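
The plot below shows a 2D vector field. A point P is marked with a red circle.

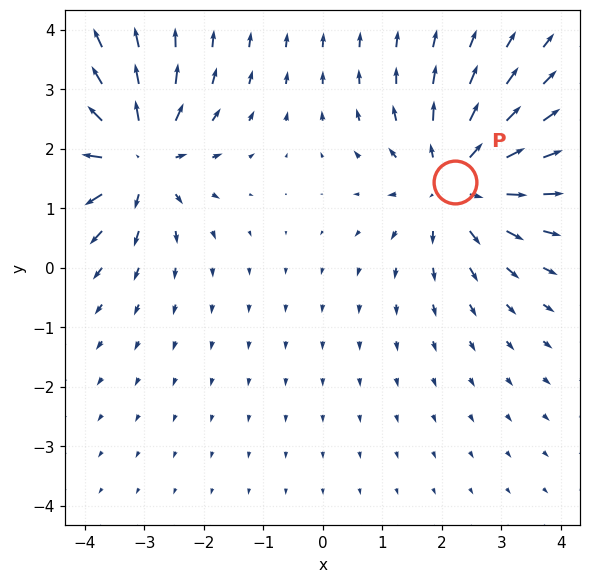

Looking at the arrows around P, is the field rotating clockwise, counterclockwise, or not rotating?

Near P at (2.2, 1.4) the arrows show no circulation. The curl there is ≈0.

not rotating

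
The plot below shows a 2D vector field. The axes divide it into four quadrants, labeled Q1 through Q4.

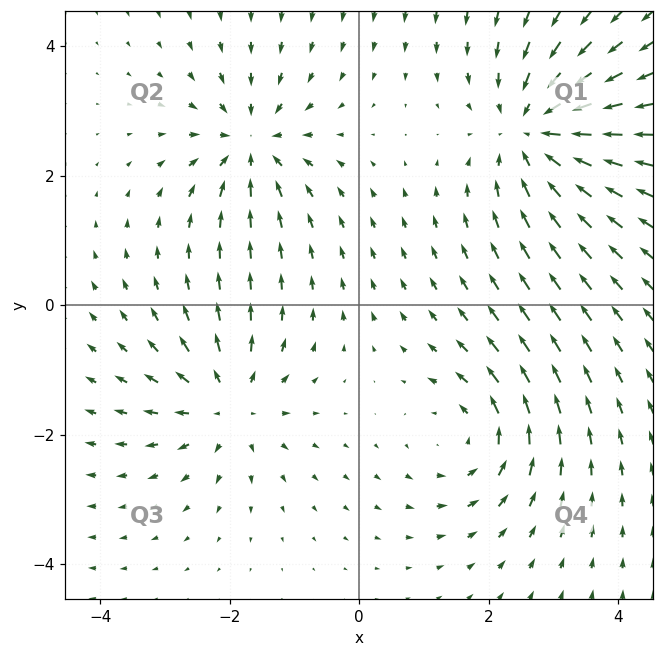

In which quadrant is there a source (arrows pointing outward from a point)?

The source sits at approximately (-2.0, -1.5), which lies in quadrant Q3. The divergence there is about +4, positive as expected for a source.

Q3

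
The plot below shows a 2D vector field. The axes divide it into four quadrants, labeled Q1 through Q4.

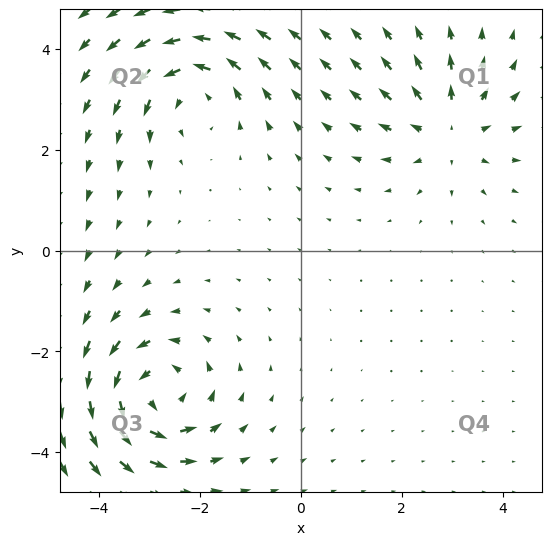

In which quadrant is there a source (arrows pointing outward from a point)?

The source sits at approximately (2.9, 2.4), which lies in quadrant Q1. The divergence there is about +3, positive as expected for a source.

Q1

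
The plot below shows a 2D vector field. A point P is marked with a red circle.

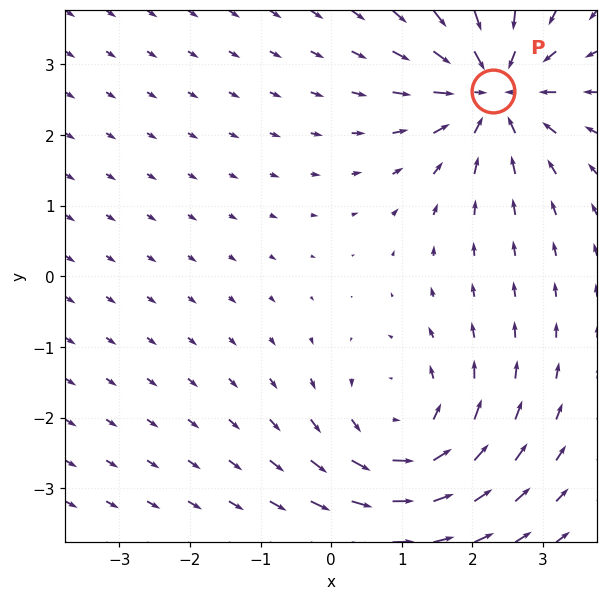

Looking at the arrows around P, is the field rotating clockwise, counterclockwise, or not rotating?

Near P at (2.3, 2.6) the arrows show no circulation. The curl there is ≈0.

not rotating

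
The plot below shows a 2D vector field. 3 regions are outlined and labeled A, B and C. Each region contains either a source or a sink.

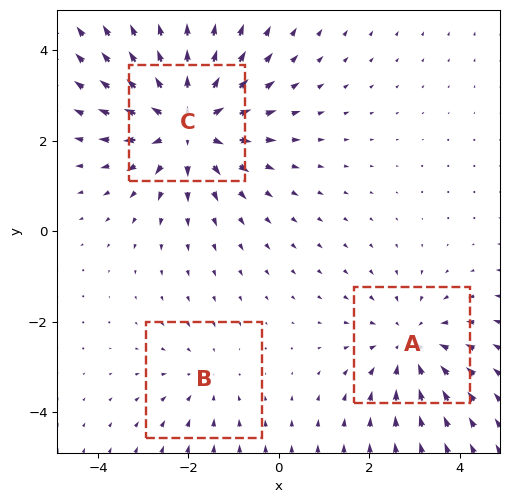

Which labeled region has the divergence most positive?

C

Divergence at each region's feature centre — A: about -3, B: about -2, C: about +5. Region C is most positive.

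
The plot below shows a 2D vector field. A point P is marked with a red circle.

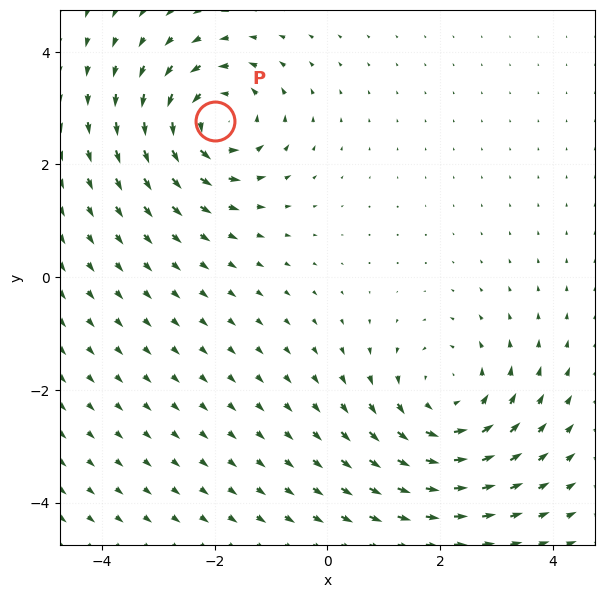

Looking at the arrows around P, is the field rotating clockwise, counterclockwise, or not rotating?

counterclockwise

Near P at (-2.0, 2.8) the arrows circulate counterclockwise. The curl (z-component) there is about +5; positive curl means counterclockwise rotation.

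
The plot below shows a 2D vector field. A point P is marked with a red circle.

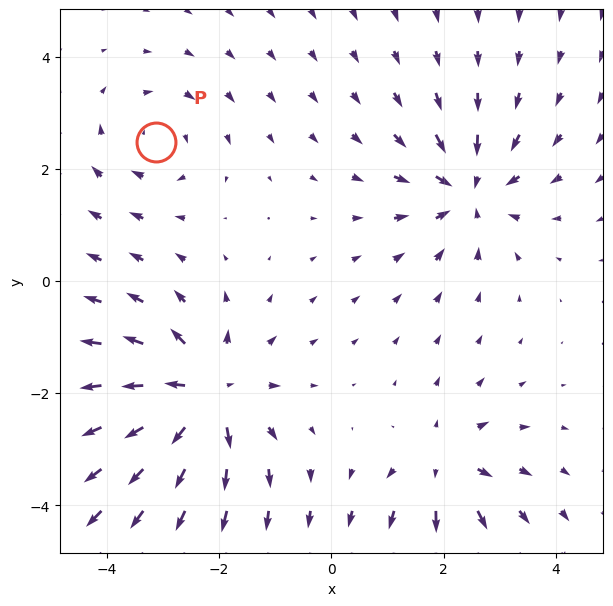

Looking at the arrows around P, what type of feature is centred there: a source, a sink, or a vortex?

vortex

At P (-3.1, 2.5) the arrows circulate clockwise. Divergence ≈0, curl about -3 — near-zero divergence with nonzero curl is a vortex.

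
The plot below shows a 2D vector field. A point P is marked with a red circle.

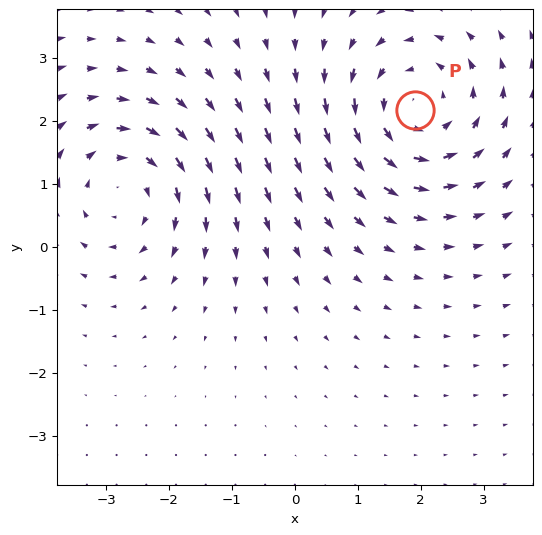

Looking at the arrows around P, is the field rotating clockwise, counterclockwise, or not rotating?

counterclockwise

Near P at (1.9, 2.2) the arrows circulate counterclockwise. The curl (z-component) there is about +4; positive curl means counterclockwise rotation.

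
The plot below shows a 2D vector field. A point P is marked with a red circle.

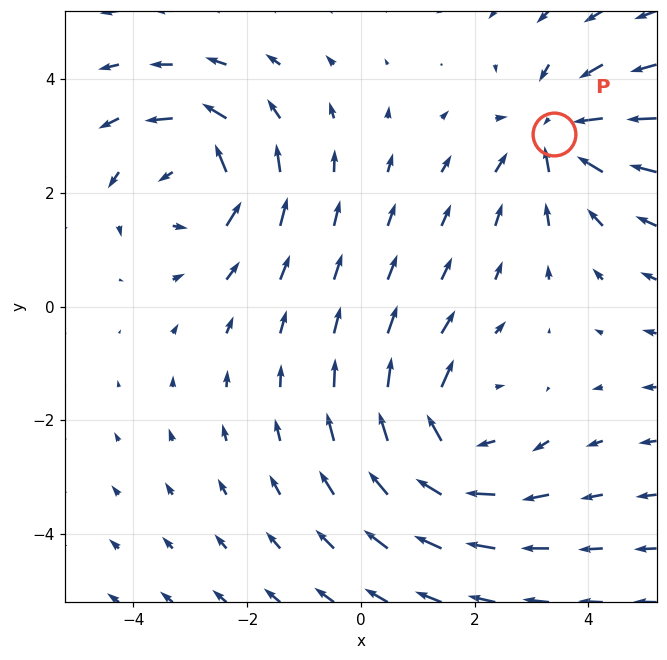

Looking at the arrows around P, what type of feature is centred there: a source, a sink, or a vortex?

At P (3.4, 3.0) the arrows converge inward. Divergence about -3, curl ≈0 — negative divergence with near-zero curl is a sink.

sink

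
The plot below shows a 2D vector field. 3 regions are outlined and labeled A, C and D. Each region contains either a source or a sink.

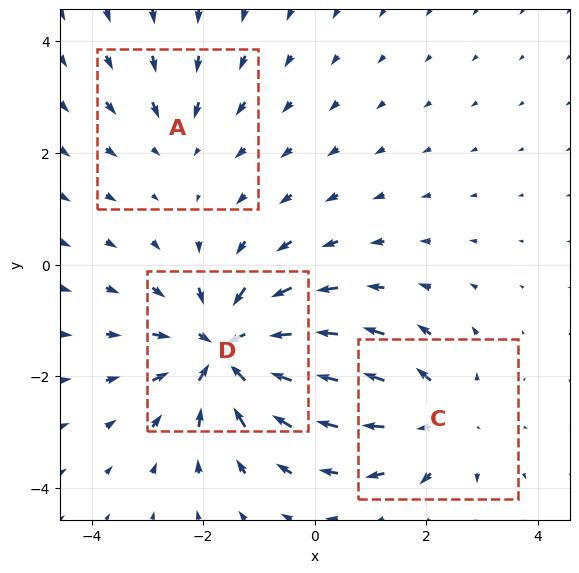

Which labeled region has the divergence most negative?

D

Divergence at each region's feature centre — A: about -2, C: about +3, D: about -5. Region D is most negative.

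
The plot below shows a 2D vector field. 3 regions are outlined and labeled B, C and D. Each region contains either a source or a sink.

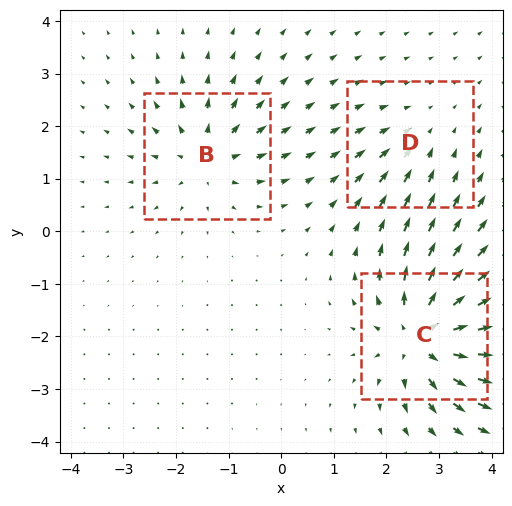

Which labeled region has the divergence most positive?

Divergence at each region's feature centre — B: about +4, C: about +6, D: about -2. Region C is most positive.

C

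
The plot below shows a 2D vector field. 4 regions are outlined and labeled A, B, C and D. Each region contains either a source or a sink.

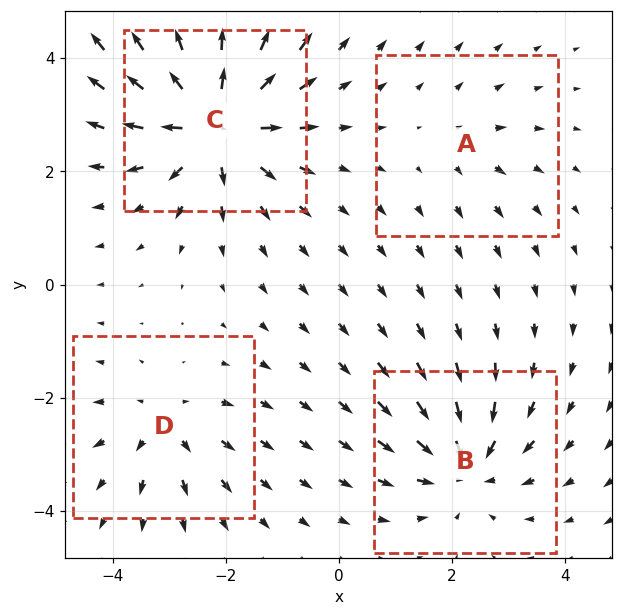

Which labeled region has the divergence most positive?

C

Divergence at each region's feature centre — A: about +2, B: about -5, C: about +8, D: about +4. Region C is most positive.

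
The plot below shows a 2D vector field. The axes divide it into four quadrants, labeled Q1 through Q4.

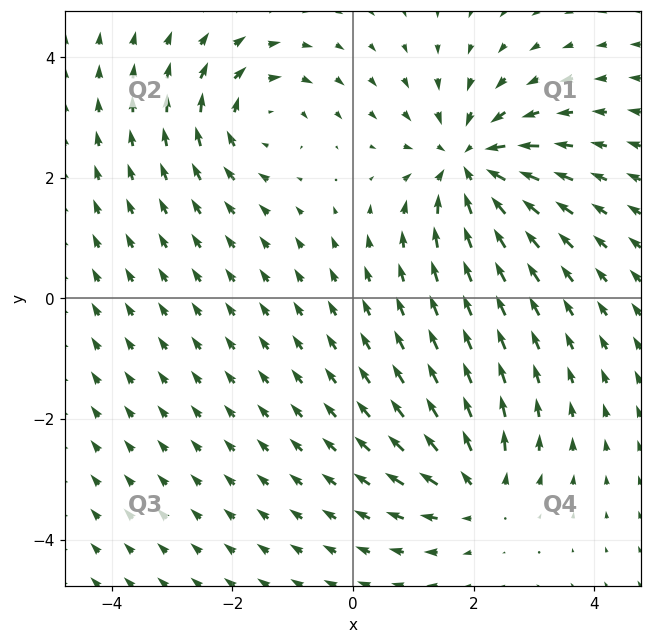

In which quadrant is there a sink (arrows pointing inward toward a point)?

Q1

The sink sits at approximately (1.9, 2.2), which lies in quadrant Q1. The divergence there is about -5, negative as expected for a sink.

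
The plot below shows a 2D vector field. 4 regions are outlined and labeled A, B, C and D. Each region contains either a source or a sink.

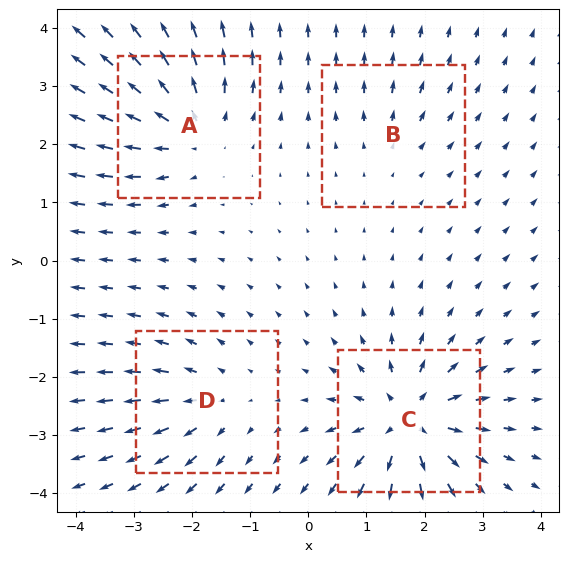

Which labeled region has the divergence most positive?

Divergence at each region's feature centre — A: about +6, B: about +2, C: about +8, D: about +4. Region C is most positive.

C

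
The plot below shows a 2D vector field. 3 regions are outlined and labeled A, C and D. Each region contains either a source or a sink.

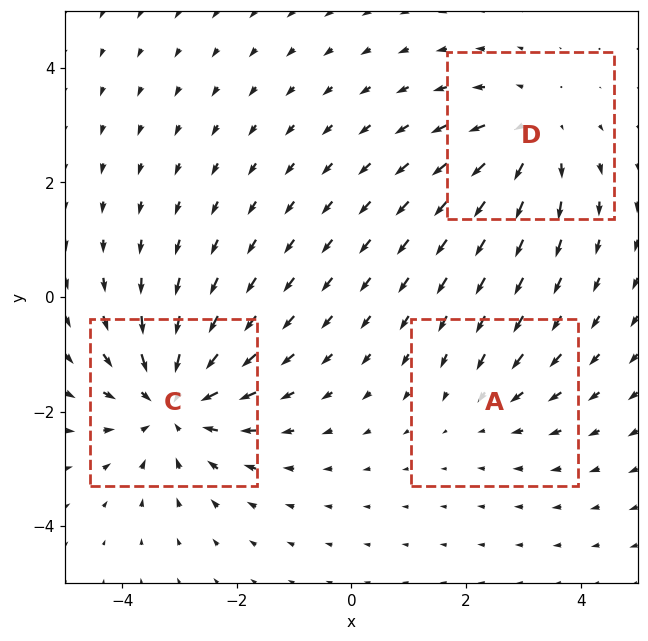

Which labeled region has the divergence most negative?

Divergence at each region's feature centre — A: about -2, C: about -4, D: about +3. Region C is most negative.

C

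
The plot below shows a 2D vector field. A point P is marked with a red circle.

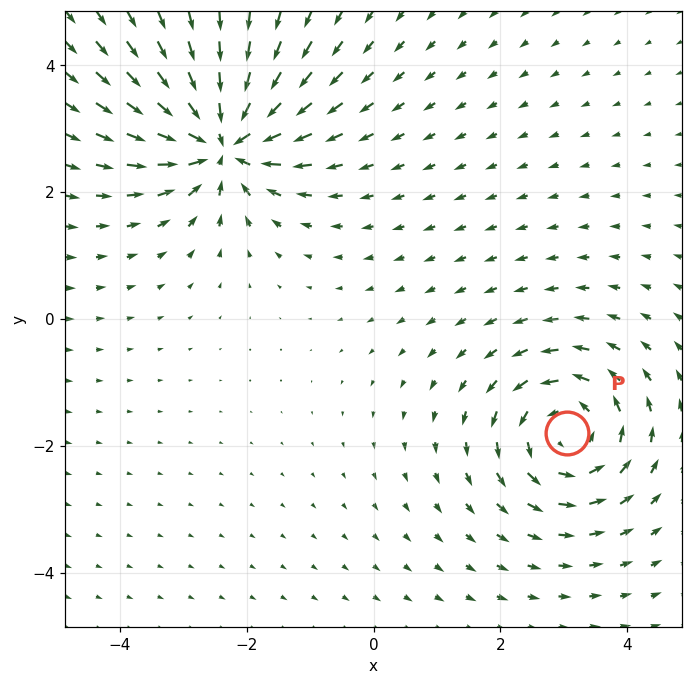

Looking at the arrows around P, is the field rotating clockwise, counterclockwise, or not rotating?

counterclockwise

Near P at (3.1, -1.8) the arrows circulate counterclockwise. The curl (z-component) there is about +4; positive curl means counterclockwise rotation.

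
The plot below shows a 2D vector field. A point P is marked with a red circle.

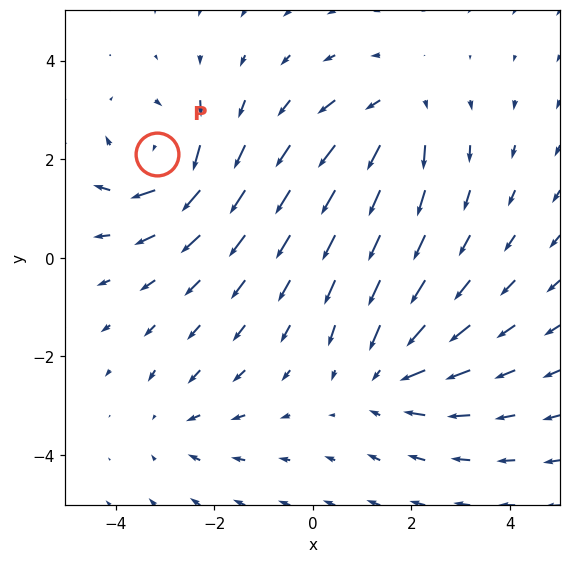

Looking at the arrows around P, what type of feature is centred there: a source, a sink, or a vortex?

vortex

At P (-3.2, 2.1) the arrows circulate clockwise. Divergence ≈0, curl about -6 — near-zero divergence with nonzero curl is a vortex.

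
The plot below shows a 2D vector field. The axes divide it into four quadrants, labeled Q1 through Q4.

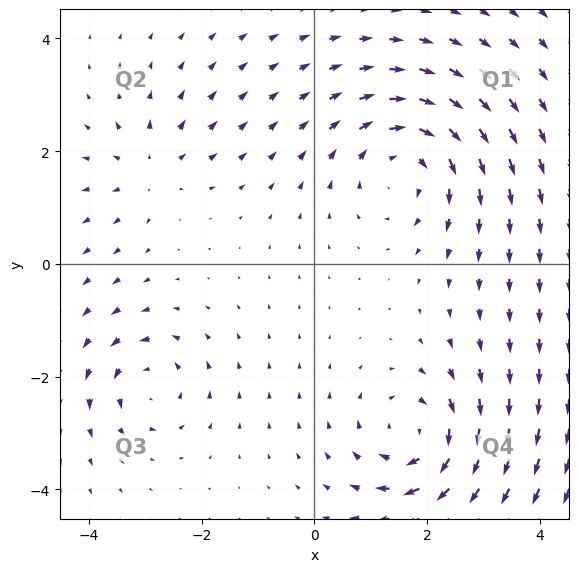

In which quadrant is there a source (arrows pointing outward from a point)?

The source sits at approximately (-2.9, 1.7), which lies in quadrant Q2. The divergence there is about +3, positive as expected for a source.

Q2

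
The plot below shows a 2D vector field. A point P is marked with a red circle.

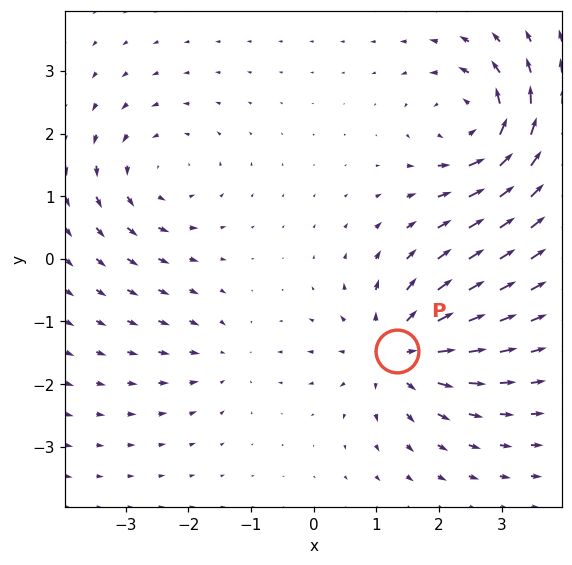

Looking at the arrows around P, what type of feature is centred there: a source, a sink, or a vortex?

source

At P (1.3, -1.5) the arrows spread outward. Divergence about +6, curl ≈0 — positive divergence with near-zero curl is a source.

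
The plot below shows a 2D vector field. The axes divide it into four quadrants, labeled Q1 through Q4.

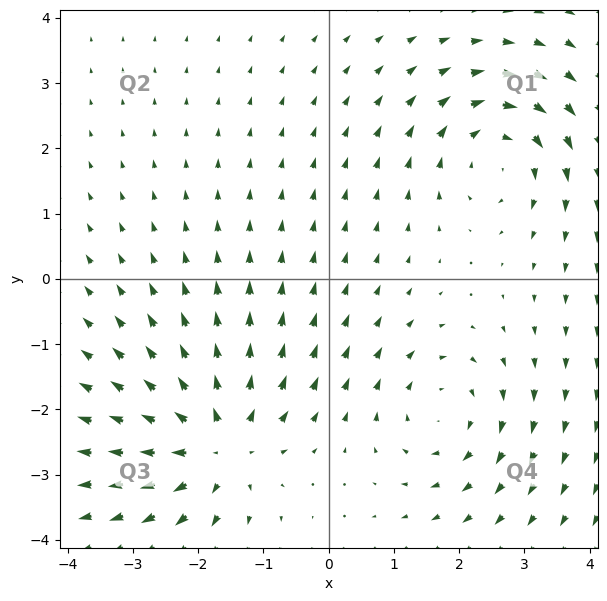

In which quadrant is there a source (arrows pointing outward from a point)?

Q3

The source sits at approximately (-1.7, -2.5), which lies in quadrant Q3. The divergence there is about +5, positive as expected for a source.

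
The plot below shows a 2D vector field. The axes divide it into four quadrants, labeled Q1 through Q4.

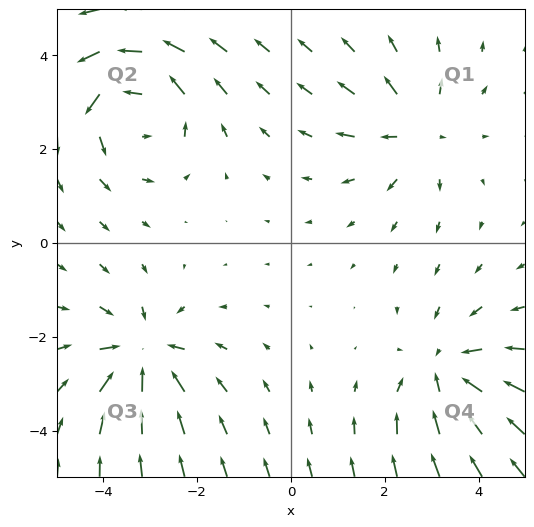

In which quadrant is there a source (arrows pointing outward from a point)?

The source sits at approximately (2.7, 2.4), which lies in quadrant Q1. The divergence there is about +3, positive as expected for a source.

Q1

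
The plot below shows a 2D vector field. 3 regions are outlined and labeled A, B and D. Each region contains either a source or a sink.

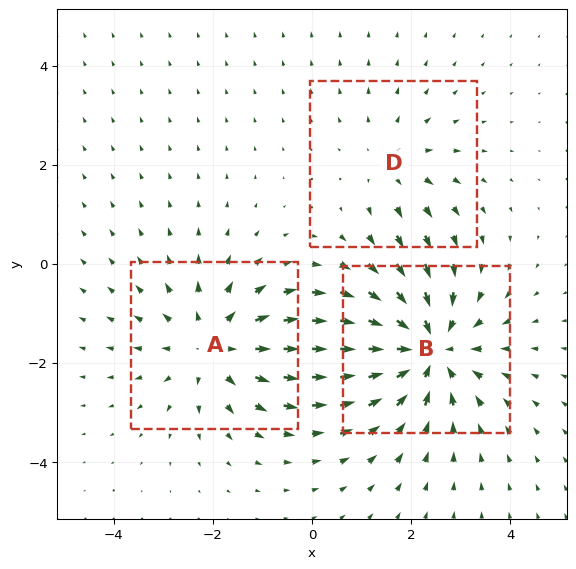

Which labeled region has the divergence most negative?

Divergence at each region's feature centre — A: about +3, B: about -4, D: about +2. Region B is most negative.

B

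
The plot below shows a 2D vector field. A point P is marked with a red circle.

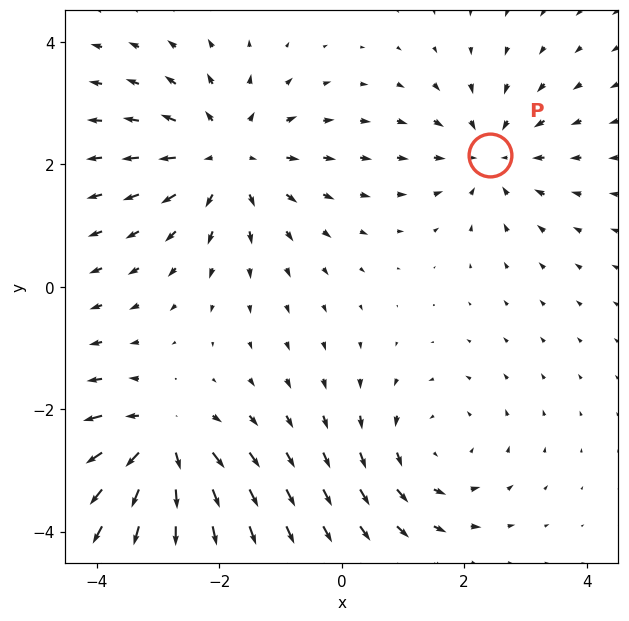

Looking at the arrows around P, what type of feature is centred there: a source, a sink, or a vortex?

At P (2.4, 2.2) the arrows converge inward. Divergence about -4, curl ≈0 — negative divergence with near-zero curl is a sink.

sink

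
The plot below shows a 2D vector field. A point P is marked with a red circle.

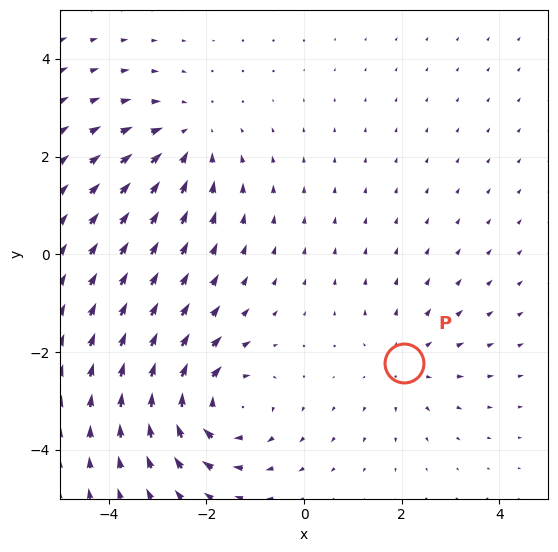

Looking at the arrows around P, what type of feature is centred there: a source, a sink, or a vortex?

At P (2.0, -2.2) the arrows spread outward. Divergence about +2, curl ≈0 — positive divergence with near-zero curl is a source.

source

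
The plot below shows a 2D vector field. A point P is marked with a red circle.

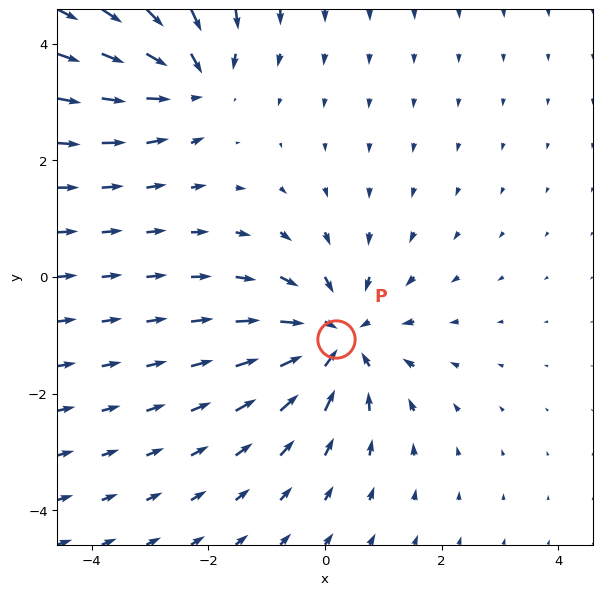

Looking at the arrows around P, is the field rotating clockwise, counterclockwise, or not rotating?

not rotating

Near P at (0.2, -1.1) the arrows show no circulation. The curl there is ≈0.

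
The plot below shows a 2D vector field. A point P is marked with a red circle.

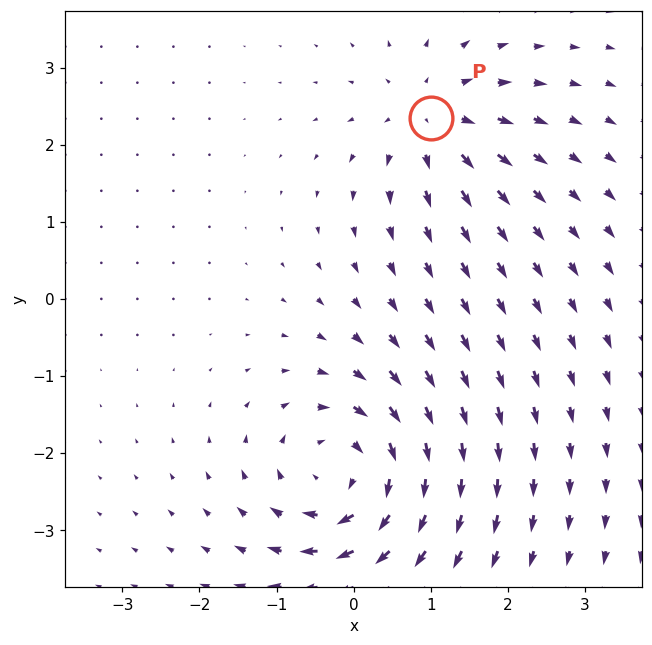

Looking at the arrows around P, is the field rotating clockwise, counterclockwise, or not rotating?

not rotating

Near P at (1.0, 2.3) the arrows show no circulation. The curl there is ≈0.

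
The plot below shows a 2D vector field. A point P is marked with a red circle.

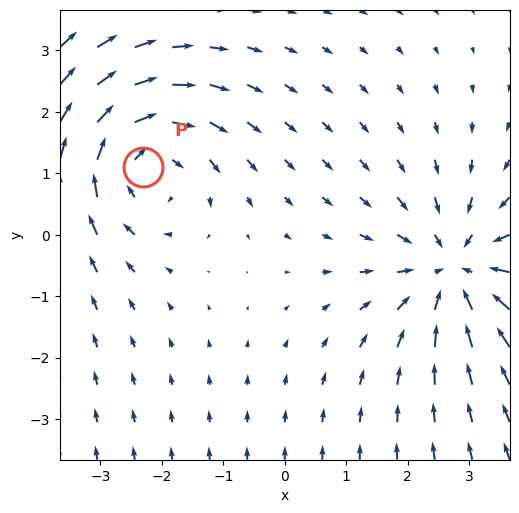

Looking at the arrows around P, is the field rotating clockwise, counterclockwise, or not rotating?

clockwise

Near P at (-2.3, 1.1) the arrows circulate clockwise. The curl (z-component) there is about -5; negative curl means clockwise rotation.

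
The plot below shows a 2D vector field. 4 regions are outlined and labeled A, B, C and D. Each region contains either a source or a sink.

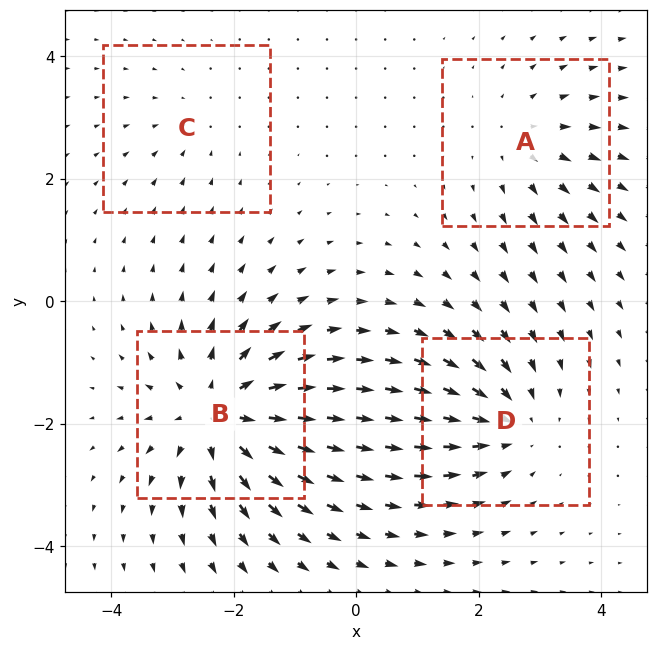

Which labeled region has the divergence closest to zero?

C

Divergence at each region's feature centre — A: about +3, B: about +7, C: about -2, D: about -5. Region C is closest to zero.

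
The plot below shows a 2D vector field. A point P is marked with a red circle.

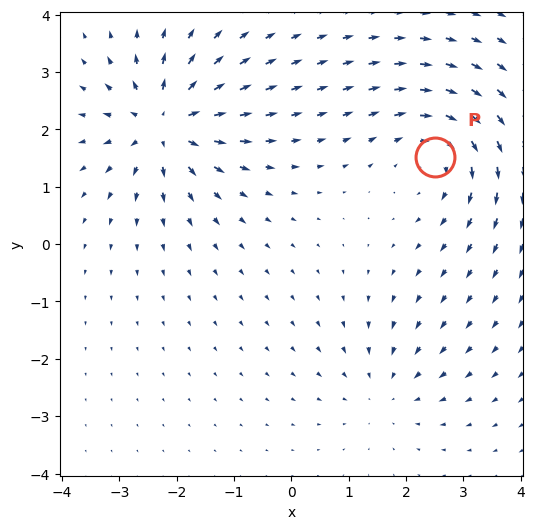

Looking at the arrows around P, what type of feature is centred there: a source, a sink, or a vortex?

vortex

At P (2.5, 1.5) the arrows circulate clockwise. Divergence ≈0, curl about -4 — near-zero divergence with nonzero curl is a vortex.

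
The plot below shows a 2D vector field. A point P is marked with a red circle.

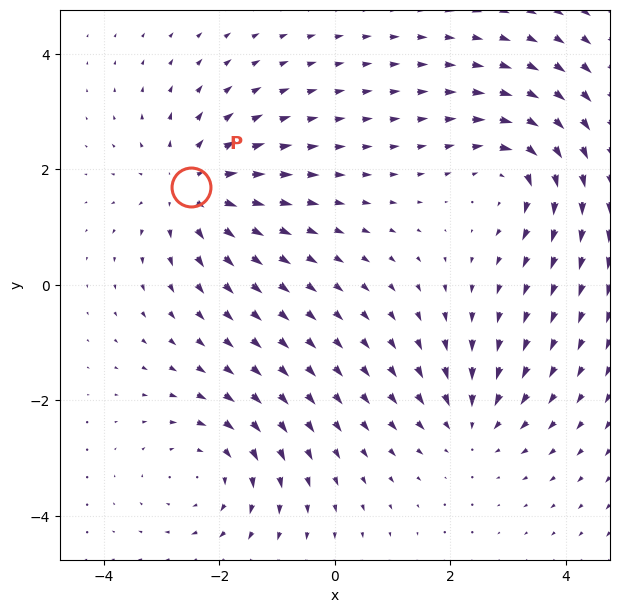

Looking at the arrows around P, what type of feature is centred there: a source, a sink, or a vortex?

At P (-2.5, 1.7) the arrows spread outward. Divergence about +4, curl ≈0 — positive divergence with near-zero curl is a source.

source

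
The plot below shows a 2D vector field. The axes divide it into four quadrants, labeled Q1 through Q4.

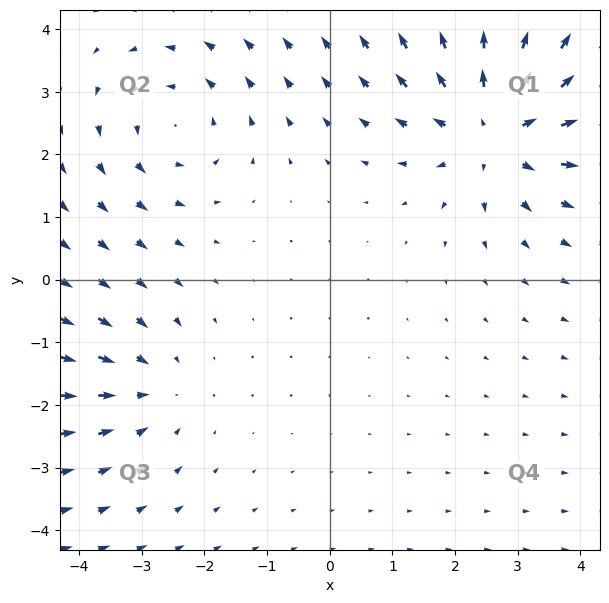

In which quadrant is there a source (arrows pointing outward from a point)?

The source sits at approximately (2.7, 2.4), which lies in quadrant Q1. The divergence there is about +4, positive as expected for a source.

Q1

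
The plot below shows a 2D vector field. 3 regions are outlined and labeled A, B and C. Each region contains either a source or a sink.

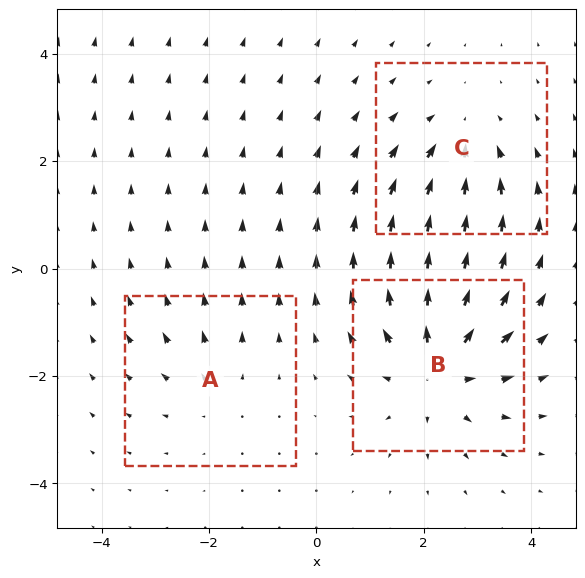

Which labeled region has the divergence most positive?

B

Divergence at each region's feature centre — A: about +2, B: about +5, C: about -3. Region B is most positive.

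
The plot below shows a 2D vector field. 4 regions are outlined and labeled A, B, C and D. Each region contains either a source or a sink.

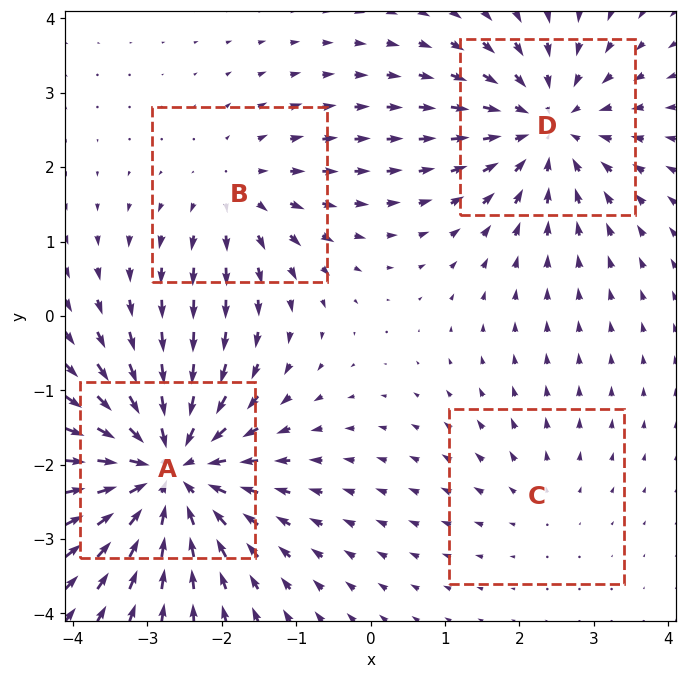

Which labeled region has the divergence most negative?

Divergence at each region's feature centre — A: about -7, B: about +3, C: about +2, D: about -5. Region A is most negative.

A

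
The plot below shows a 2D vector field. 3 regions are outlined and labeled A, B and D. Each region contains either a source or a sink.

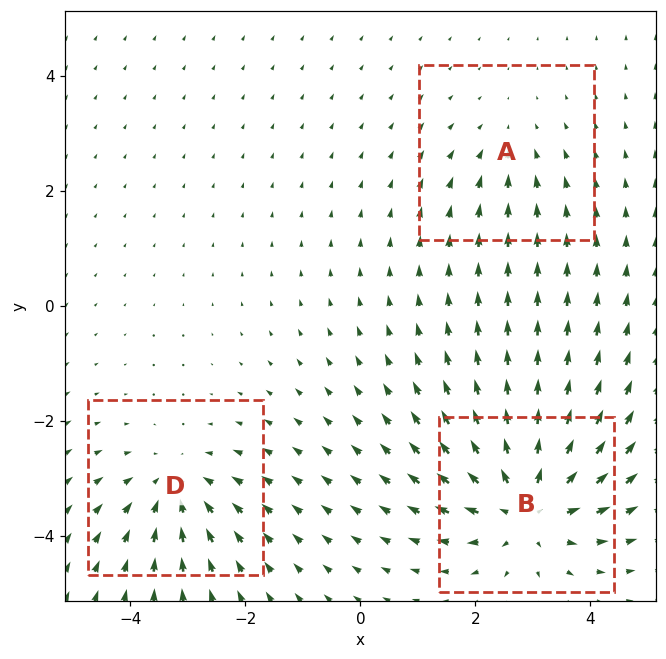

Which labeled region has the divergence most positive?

B

Divergence at each region's feature centre — A: about -2, B: about +5, D: about -3. Region B is most positive.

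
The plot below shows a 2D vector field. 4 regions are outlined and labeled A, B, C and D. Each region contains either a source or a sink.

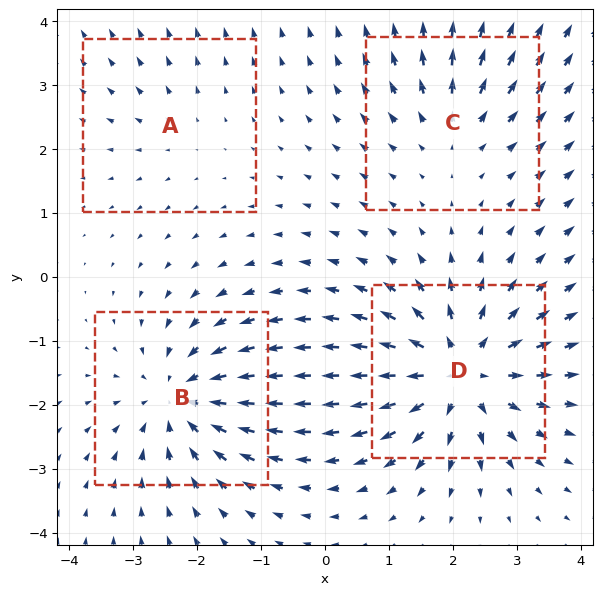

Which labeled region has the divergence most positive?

Divergence at each region's feature centre — A: about +2, B: about -5, C: about +3, D: about +7. Region D is most positive.

D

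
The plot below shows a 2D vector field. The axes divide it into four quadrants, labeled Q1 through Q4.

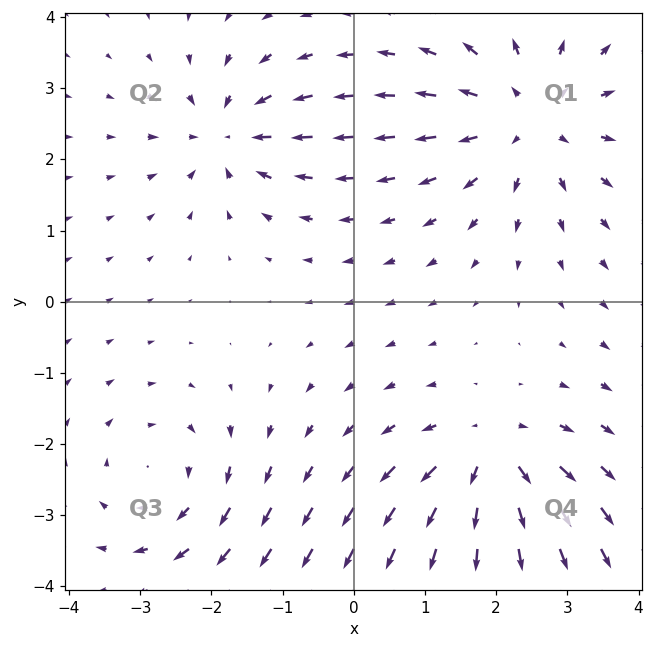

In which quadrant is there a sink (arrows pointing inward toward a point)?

Q2

The sink sits at approximately (-1.8, 2.3), which lies in quadrant Q2. The divergence there is about -4, negative as expected for a sink.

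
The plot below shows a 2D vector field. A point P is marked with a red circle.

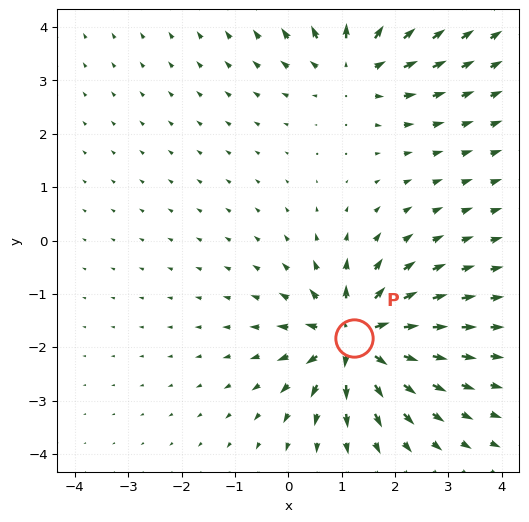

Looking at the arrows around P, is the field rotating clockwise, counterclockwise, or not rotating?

not rotating

Near P at (1.2, -1.8) the arrows show no circulation. The curl there is ≈0.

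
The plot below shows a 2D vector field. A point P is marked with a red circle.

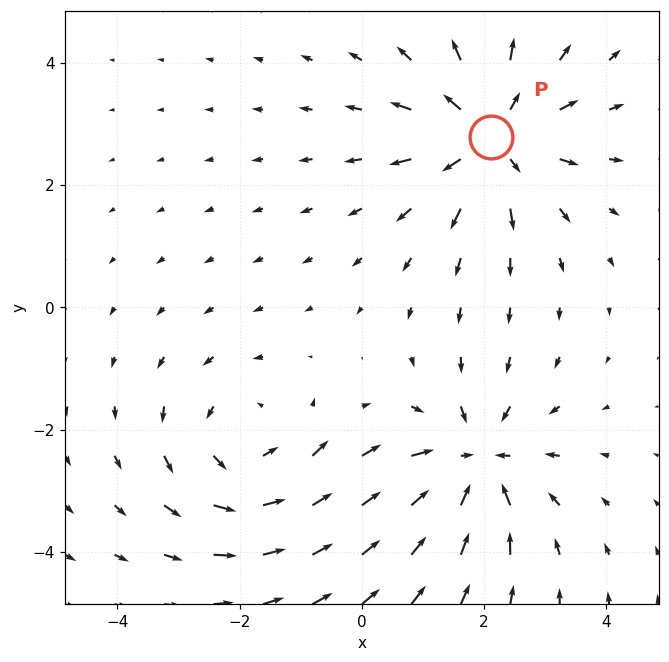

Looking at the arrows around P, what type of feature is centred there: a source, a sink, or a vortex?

source

At P (2.1, 2.8) the arrows spread outward. Divergence about +5, curl ≈0 — positive divergence with near-zero curl is a source.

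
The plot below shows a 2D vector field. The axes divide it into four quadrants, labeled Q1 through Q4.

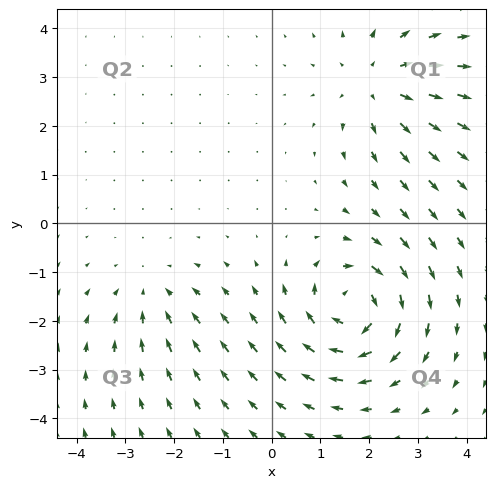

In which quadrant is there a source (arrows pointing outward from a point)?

The source sits at approximately (2.2, 2.9), which lies in quadrant Q1. The divergence there is about +4, positive as expected for a source.

Q1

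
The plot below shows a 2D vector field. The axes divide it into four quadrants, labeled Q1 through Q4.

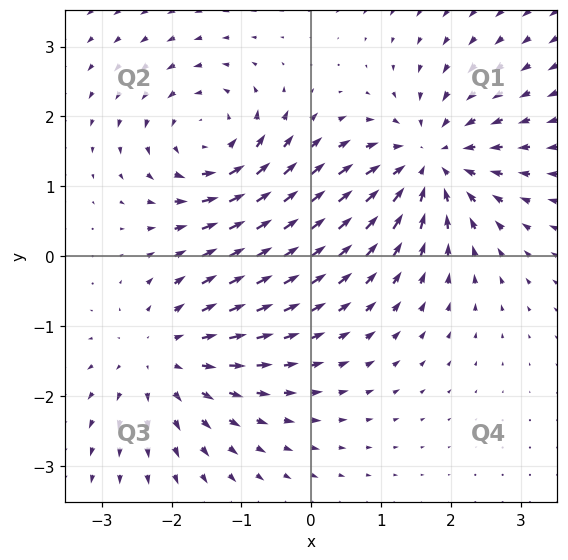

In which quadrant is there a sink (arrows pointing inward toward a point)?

Q1

The sink sits at approximately (1.7, 1.3), which lies in quadrant Q1. The divergence there is about -5, negative as expected for a sink.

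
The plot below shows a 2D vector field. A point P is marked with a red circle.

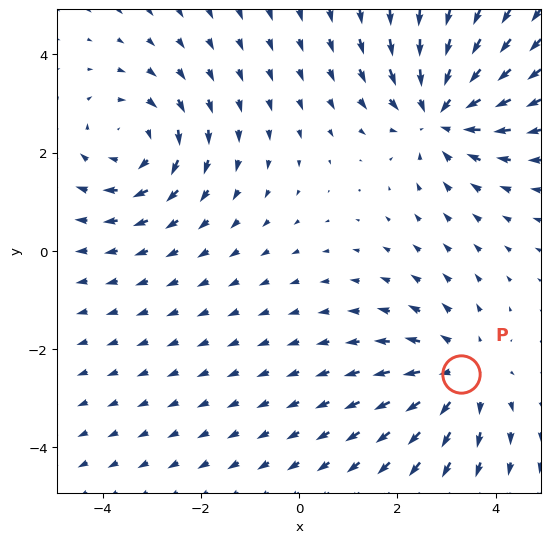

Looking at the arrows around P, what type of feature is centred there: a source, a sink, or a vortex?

source

At P (3.3, -2.5) the arrows spread outward. Divergence about +3, curl ≈0 — positive divergence with near-zero curl is a source.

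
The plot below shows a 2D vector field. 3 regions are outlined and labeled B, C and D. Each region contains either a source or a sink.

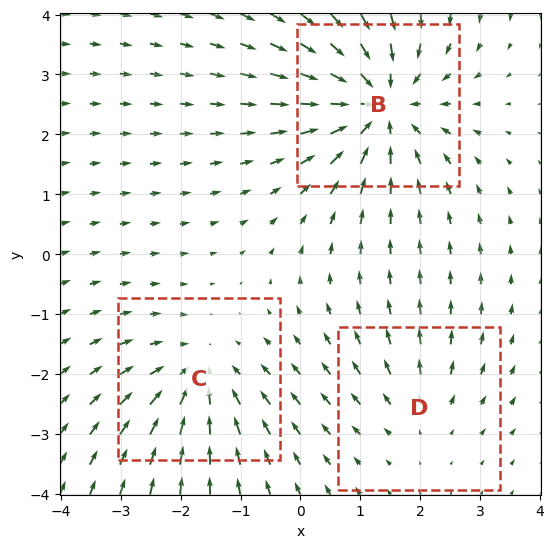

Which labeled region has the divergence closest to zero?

D

Divergence at each region's feature centre — B: about -5, C: about -3, D: about +2. Region D is closest to zero.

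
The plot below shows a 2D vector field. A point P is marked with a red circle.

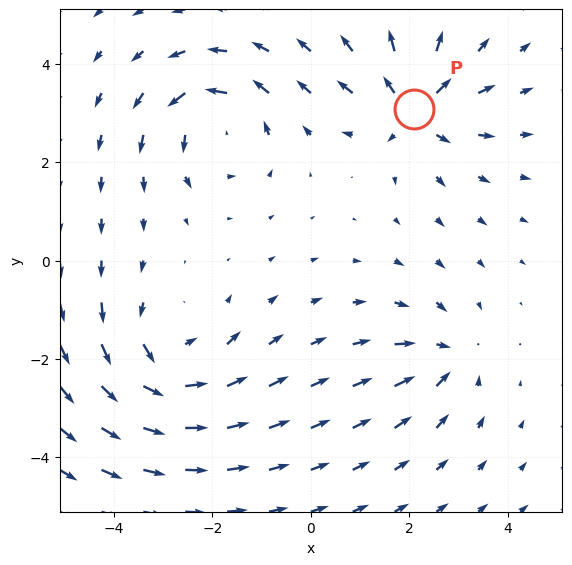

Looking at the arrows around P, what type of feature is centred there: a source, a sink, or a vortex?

source

At P (2.1, 3.1) the arrows spread outward. Divergence about +5, curl ≈0 — positive divergence with near-zero curl is a source.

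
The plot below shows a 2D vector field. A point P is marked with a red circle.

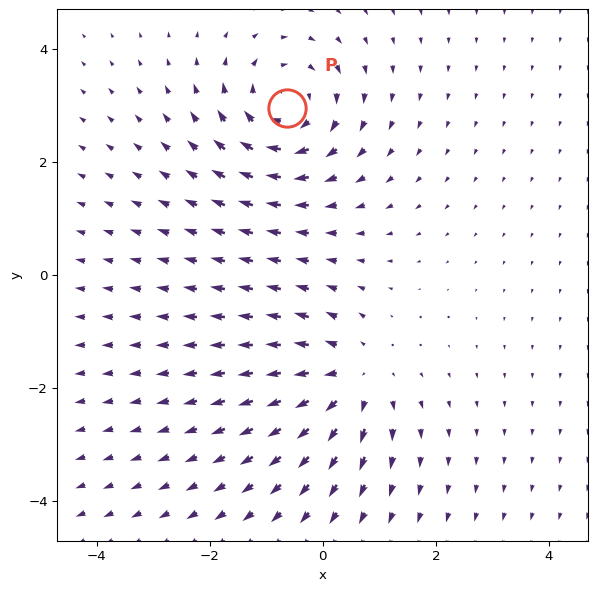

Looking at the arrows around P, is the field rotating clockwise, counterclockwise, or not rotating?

Near P at (-0.6, 2.9) the arrows circulate clockwise. The curl (z-component) there is about -5; negative curl means clockwise rotation.

clockwise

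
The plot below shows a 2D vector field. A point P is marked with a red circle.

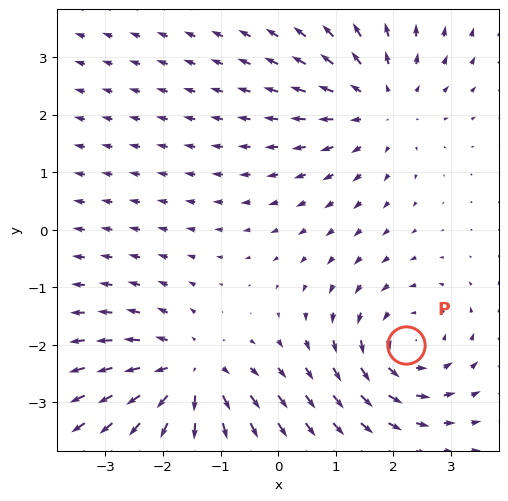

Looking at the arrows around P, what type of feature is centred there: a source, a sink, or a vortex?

vortex

At P (2.2, -2.0) the arrows circulate counterclockwise. Divergence ≈0, curl about +4 — near-zero divergence with nonzero curl is a vortex.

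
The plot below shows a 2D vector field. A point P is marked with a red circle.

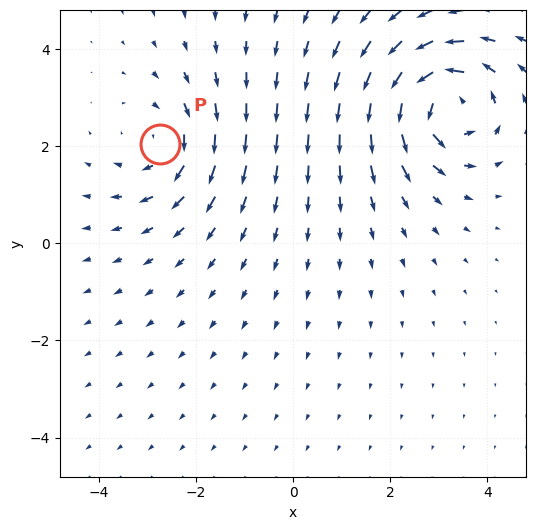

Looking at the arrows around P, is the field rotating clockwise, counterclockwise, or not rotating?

Near P at (-2.7, 2.1) the arrows circulate clockwise. The curl (z-component) there is about -3; negative curl means clockwise rotation.

clockwise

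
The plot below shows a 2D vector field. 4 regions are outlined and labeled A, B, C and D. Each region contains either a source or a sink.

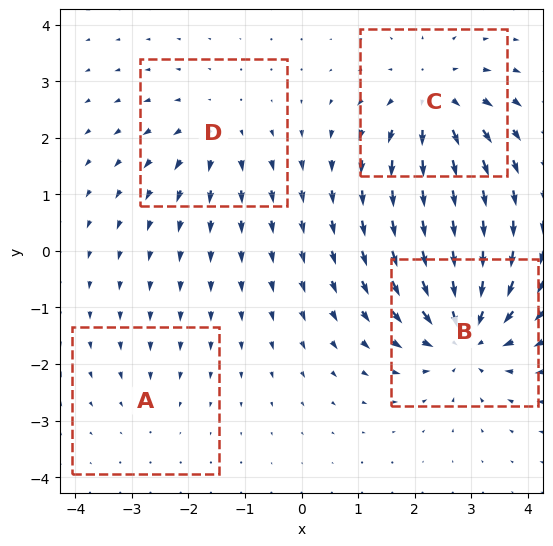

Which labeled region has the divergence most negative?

Divergence at each region's feature centre — A: about -2, B: about -7, C: about +5, D: about +4. Region B is most negative.

B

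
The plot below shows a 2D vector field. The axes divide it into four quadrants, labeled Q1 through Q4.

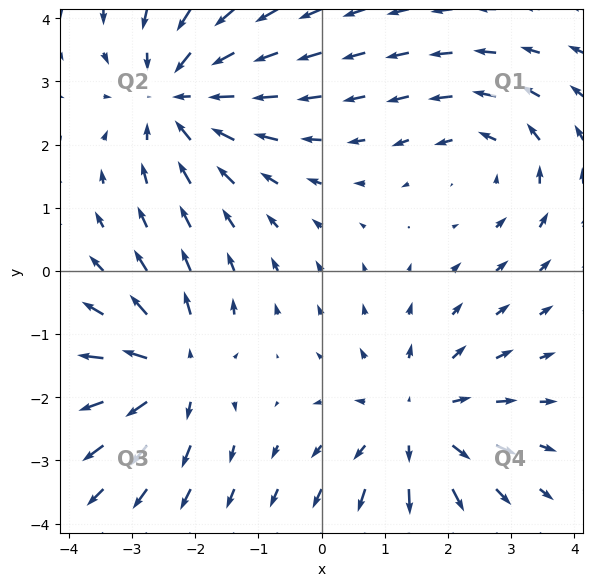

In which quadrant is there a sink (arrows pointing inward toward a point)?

Q2

The sink sits at approximately (-2.3, 2.8), which lies in quadrant Q2. The divergence there is about -4, negative as expected for a sink.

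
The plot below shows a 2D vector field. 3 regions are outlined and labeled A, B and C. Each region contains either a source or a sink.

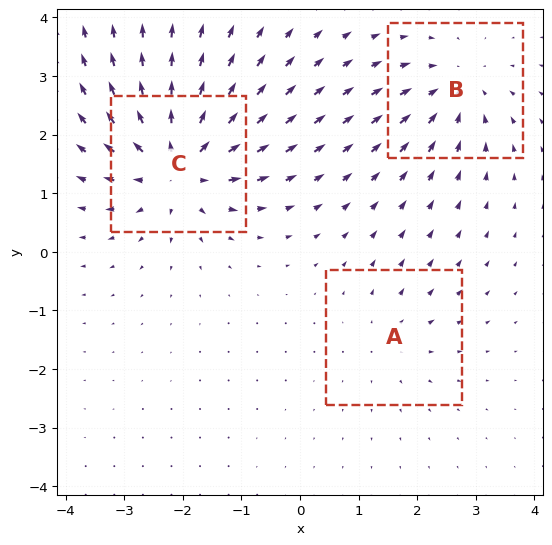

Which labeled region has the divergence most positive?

C

Divergence at each region's feature centre — A: about +2, B: about -4, C: about +6. Region C is most positive.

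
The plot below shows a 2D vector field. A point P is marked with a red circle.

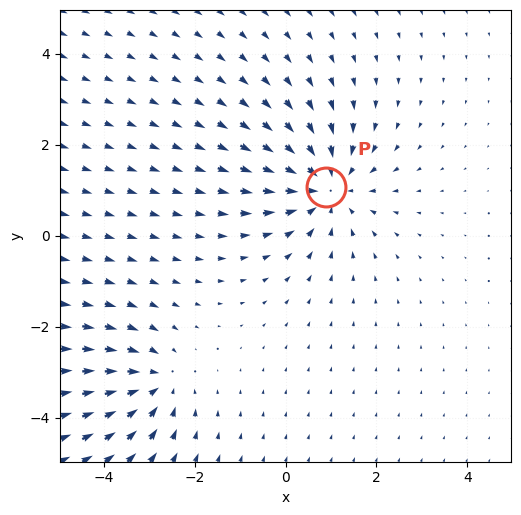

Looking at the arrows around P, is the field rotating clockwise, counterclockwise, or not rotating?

not rotating

Near P at (0.9, 1.1) the arrows show no circulation. The curl there is ≈0.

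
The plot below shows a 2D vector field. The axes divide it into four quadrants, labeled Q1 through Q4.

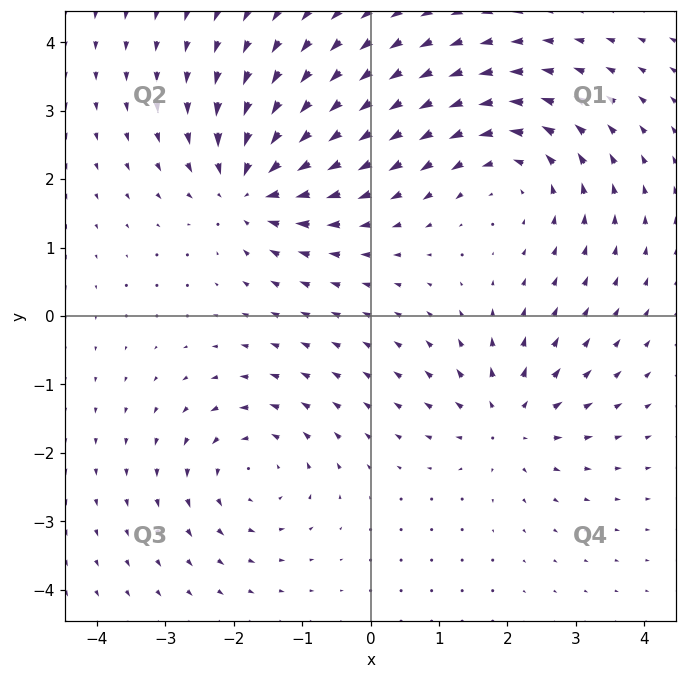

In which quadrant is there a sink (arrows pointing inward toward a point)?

Q2

The sink sits at approximately (-1.7, 1.9), which lies in quadrant Q2. The divergence there is about -6, negative as expected for a sink.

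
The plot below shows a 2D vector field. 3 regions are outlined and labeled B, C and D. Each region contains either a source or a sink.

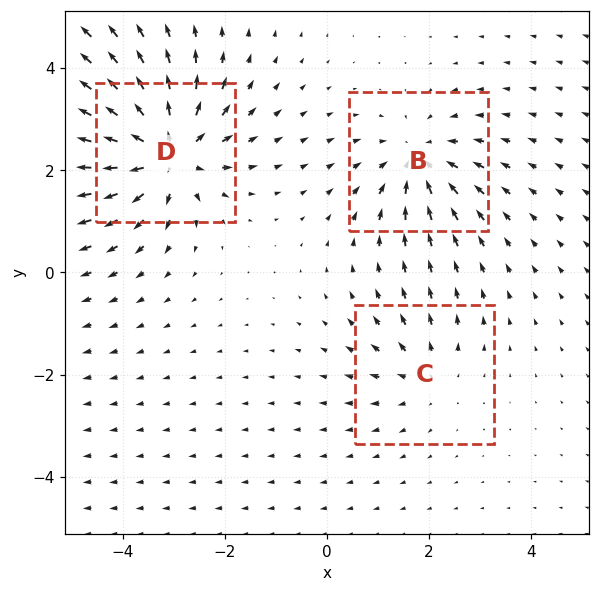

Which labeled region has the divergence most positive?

D

Divergence at each region's feature centre — B: about -3, C: about +2, D: about +5. Region D is most positive.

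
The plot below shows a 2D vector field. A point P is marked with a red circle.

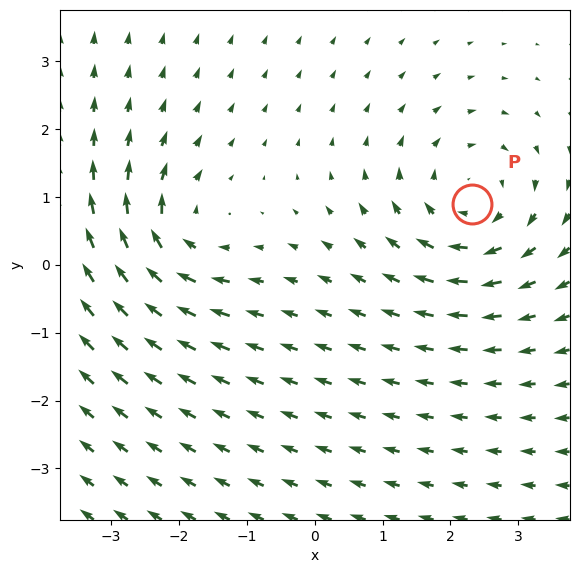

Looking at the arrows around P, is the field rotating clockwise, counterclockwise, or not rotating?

clockwise

Near P at (2.3, 0.9) the arrows circulate clockwise. The curl (z-component) there is about -3; negative curl means clockwise rotation.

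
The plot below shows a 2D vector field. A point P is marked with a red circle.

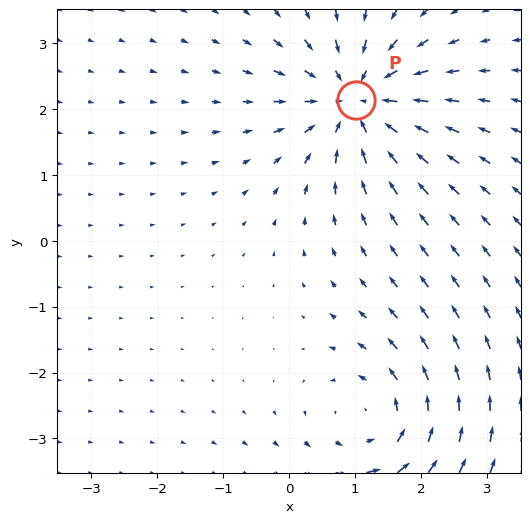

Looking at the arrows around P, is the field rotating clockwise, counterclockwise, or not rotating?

not rotating

Near P at (1.0, 2.1) the arrows show no circulation. The curl there is ≈0.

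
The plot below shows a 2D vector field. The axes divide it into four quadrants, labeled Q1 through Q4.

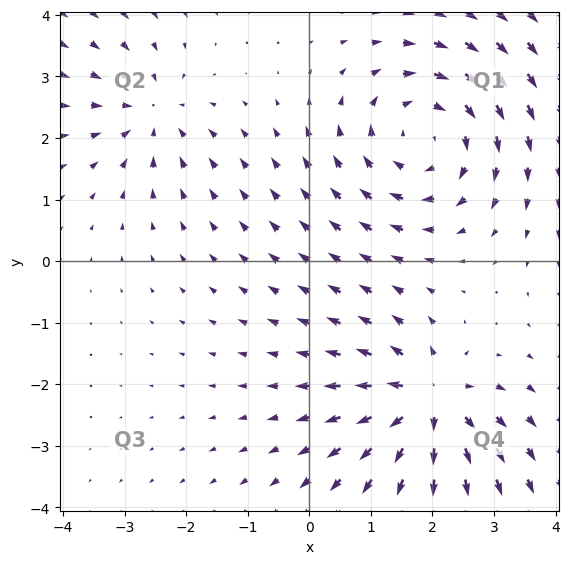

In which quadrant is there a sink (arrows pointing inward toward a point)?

The sink sits at approximately (-2.6, 2.4), which lies in quadrant Q2. The divergence there is about -3, negative as expected for a sink.

Q2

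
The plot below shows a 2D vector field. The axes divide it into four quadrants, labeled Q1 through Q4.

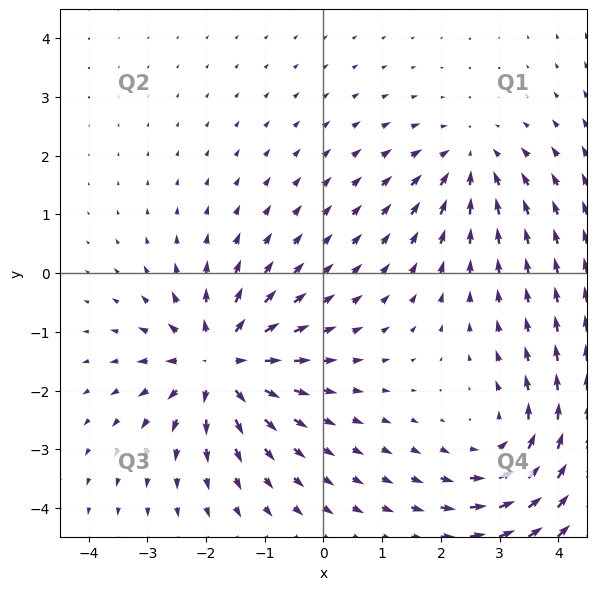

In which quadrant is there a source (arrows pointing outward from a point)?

Q3

The source sits at approximately (-1.8, -1.5), which lies in quadrant Q3. The divergence there is about +6, positive as expected for a source.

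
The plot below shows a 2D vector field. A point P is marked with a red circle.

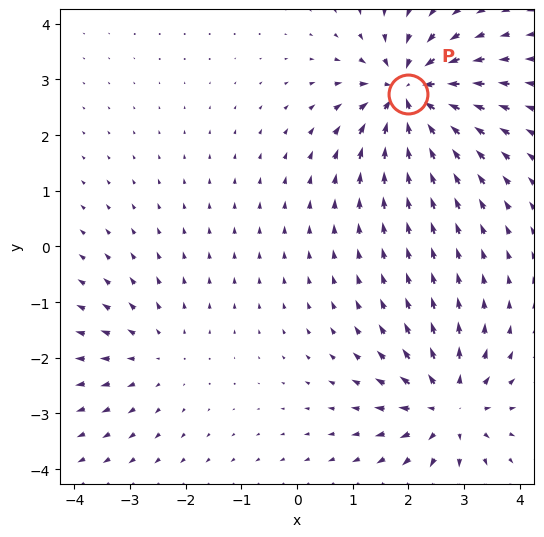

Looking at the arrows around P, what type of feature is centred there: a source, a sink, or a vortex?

At P (2.0, 2.7) the arrows converge inward. Divergence about -7, curl ≈0 — negative divergence with near-zero curl is a sink.

sink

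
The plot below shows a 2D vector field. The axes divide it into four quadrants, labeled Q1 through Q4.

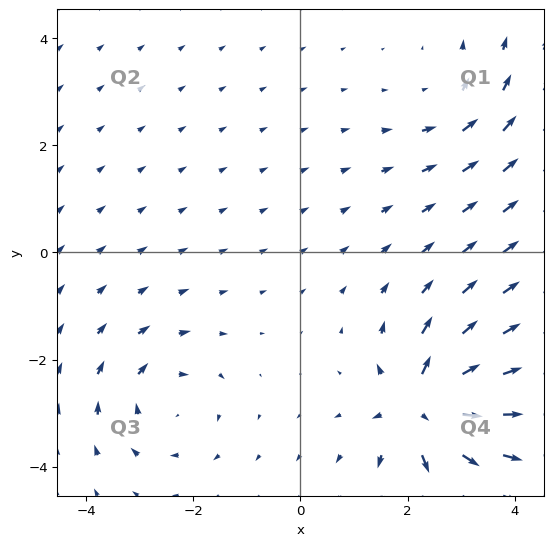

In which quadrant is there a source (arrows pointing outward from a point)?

Q4

The source sits at approximately (2.3, -2.9), which lies in quadrant Q4. The divergence there is about +7, positive as expected for a source.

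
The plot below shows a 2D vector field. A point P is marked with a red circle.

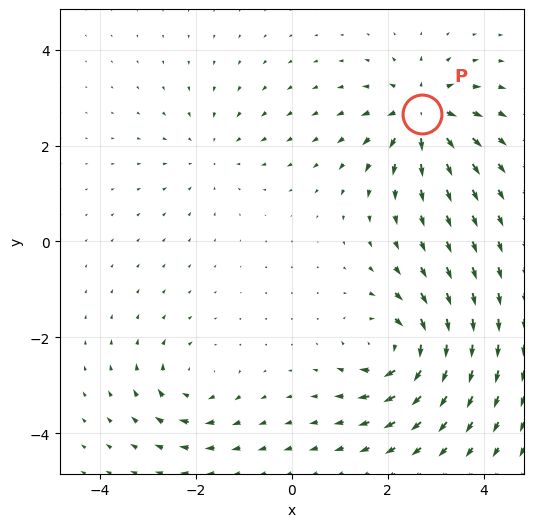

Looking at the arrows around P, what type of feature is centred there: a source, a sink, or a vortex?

source

At P (2.7, 2.7) the arrows spread outward. Divergence about +6, curl ≈0 — positive divergence with near-zero curl is a source.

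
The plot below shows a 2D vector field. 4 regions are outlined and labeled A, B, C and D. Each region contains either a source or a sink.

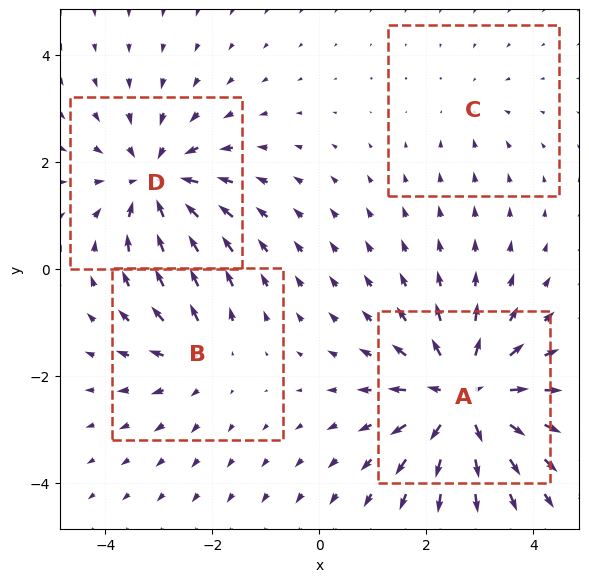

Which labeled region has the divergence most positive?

A

Divergence at each region's feature centre — A: about +7, B: about +3, C: about -2, D: about -5. Region A is most positive.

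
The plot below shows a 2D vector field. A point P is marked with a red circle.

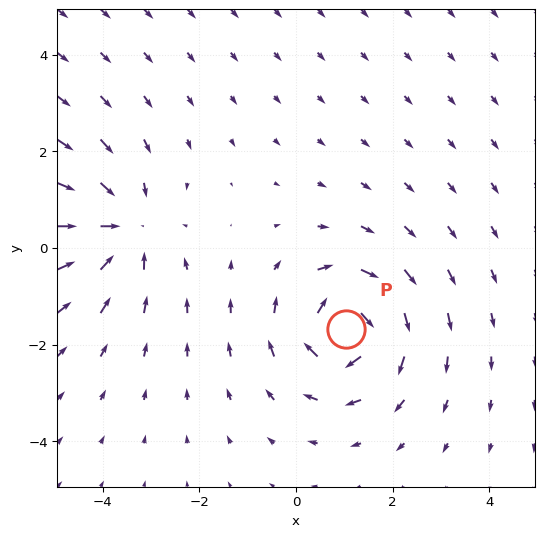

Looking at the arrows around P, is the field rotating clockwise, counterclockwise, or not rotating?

Near P at (1.0, -1.7) the arrows circulate clockwise. The curl (z-component) there is about -6; negative curl means clockwise rotation.

clockwise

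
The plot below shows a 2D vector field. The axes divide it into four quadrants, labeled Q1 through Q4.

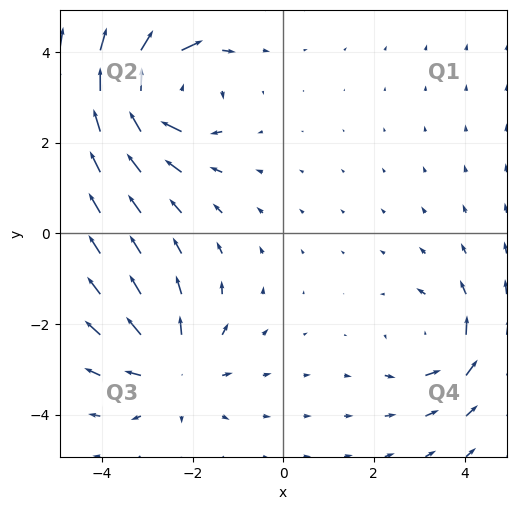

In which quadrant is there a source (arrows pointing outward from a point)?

Q3

The source sits at approximately (-2.4, -3.0), which lies in quadrant Q3. The divergence there is about +3, positive as expected for a source.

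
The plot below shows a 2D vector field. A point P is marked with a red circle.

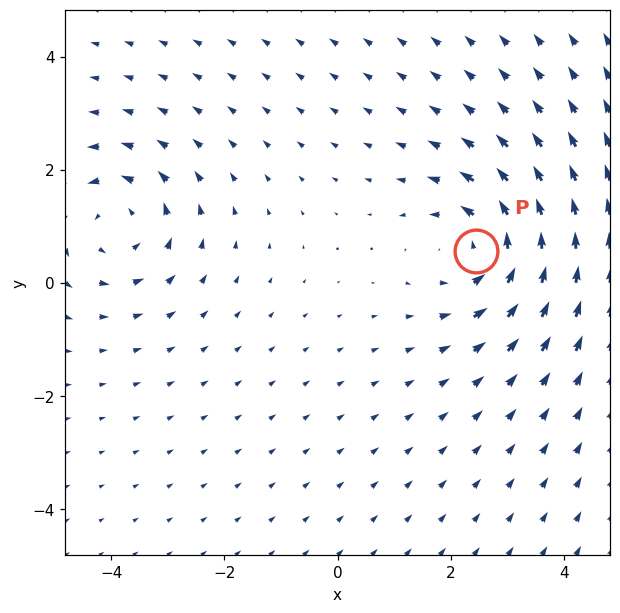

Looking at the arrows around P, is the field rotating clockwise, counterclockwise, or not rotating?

counterclockwise

Near P at (2.4, 0.6) the arrows circulate counterclockwise. The curl (z-component) there is about +4; positive curl means counterclockwise rotation.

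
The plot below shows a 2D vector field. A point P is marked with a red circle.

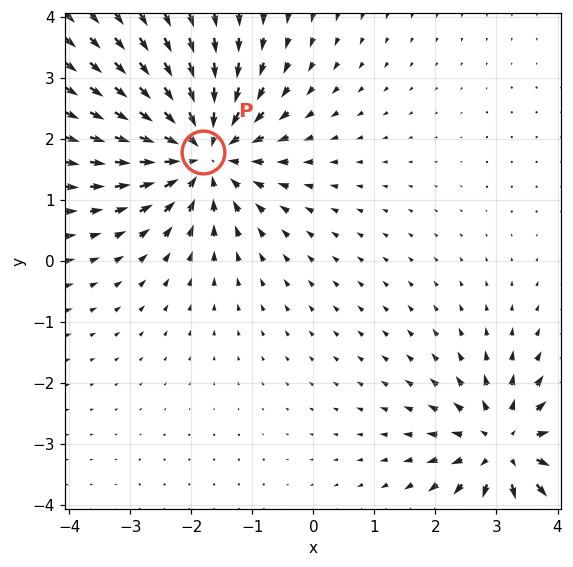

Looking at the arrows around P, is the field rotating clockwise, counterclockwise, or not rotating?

not rotating

Near P at (-1.8, 1.8) the arrows show no circulation. The curl there is ≈0.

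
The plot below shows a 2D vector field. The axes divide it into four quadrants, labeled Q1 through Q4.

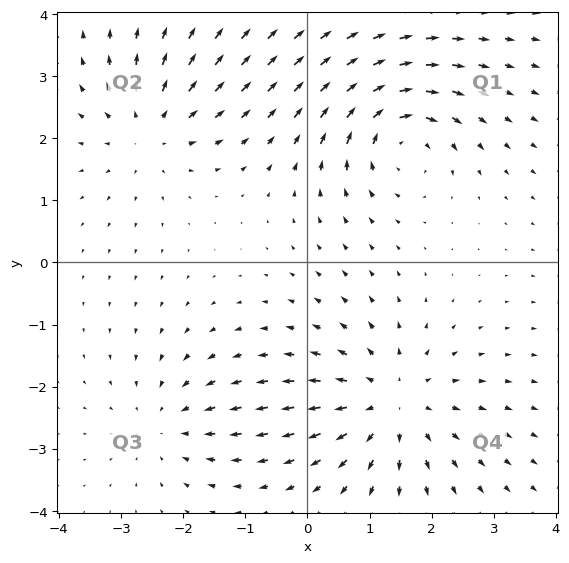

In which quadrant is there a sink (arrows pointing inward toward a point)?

The sink sits at approximately (-2.2, -2.6), which lies in quadrant Q3. The divergence there is about -2, negative as expected for a sink.

Q3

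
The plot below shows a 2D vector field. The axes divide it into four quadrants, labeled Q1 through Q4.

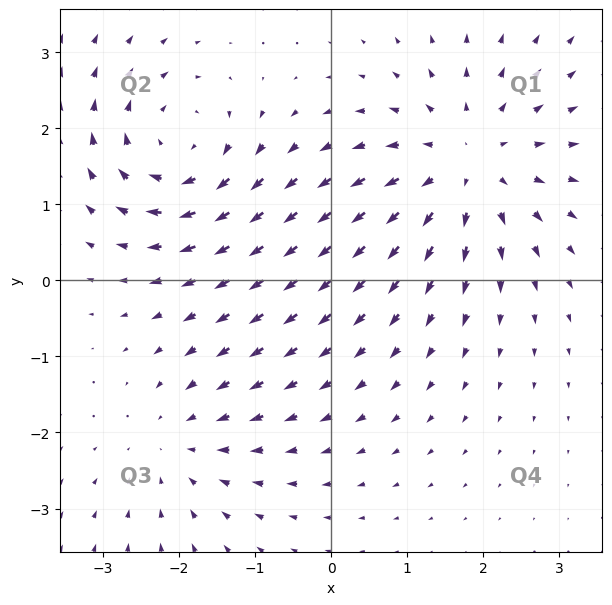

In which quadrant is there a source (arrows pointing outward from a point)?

The source sits at approximately (1.8, 1.5), which lies in quadrant Q1. The divergence there is about +4, positive as expected for a source.

Q1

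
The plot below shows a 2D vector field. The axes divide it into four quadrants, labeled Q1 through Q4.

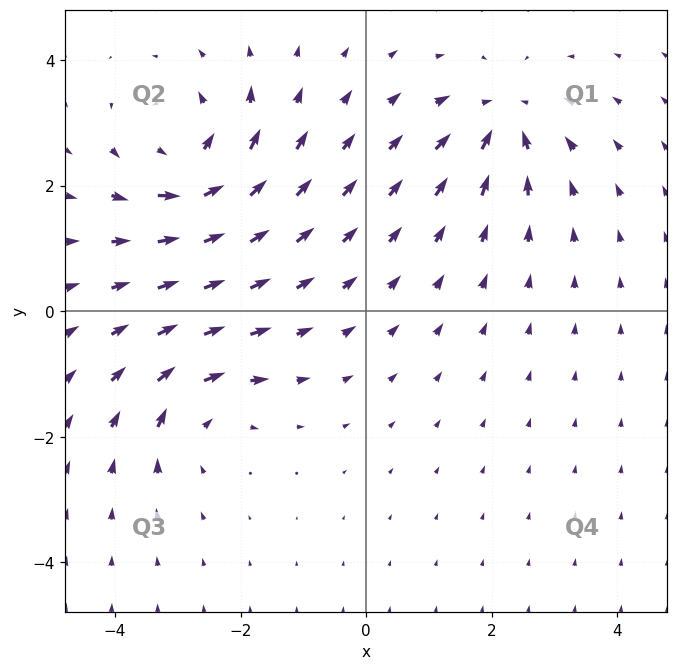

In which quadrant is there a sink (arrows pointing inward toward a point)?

The sink sits at approximately (2.2, 3.1), which lies in quadrant Q1. The divergence there is about -4, negative as expected for a sink.

Q1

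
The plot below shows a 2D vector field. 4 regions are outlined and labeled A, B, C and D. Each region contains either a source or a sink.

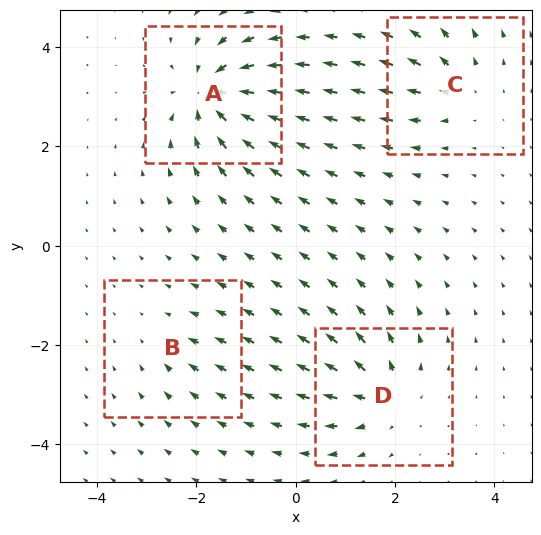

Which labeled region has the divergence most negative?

Divergence at each region's feature centre — A: about -8, B: about -3, C: about +4, D: about +6. Region A is most negative.

A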